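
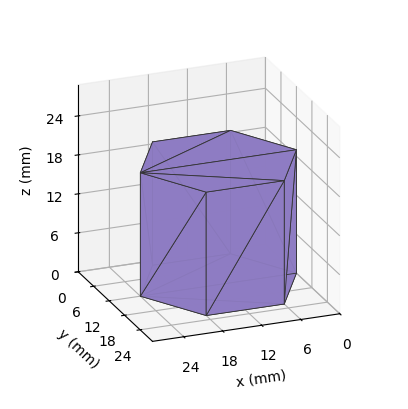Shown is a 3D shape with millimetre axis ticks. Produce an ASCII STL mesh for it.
Reading the render: the shape is a regular 6-sided prism (a cylinder approximated with 6 flat sides), circumscribed radius ≈ 12 mm, height ≈ 19 mm (dimensions read to the nearest mm from the axis ticks). For the STL, each face is triangulated and given an outward normal.

solid part
  facet normal 0.0000 0.0000 -1.0000
    outer loop
      vertex 6.000 22.392 0.000
      vertex 18.000 22.392 0.000
      vertex 24.000 12.000 0.000
    endloop
  endfacet
  facet normal 0.0000 0.0000 -1.0000
    outer loop
      vertex 0.000 12.000 0.000
      vertex 6.000 22.392 0.000
      vertex 24.000 12.000 0.000
    endloop
  endfacet
  facet normal 0.0000 0.0000 -1.0000
    outer loop
      vertex 6.000 1.608 0.000
      vertex 0.000 12.000 0.000
      vertex 24.000 12.000 0.000
    endloop
  endfacet
  facet normal 0.0000 0.0000 -1.0000
    outer loop
      vertex 18.000 1.608 0.000
      vertex 6.000 1.608 0.000
      vertex 24.000 12.000 0.000
    endloop
  endfacet
  facet normal 0.0000 0.0000 1.0000
    outer loop
      vertex 24.000 12.000 19.000
      vertex 18.000 22.392 19.000
      vertex 6.000 22.392 19.000
    endloop
  endfacet
  facet normal 0.0000 0.0000 1.0000
    outer loop
      vertex 24.000 12.000 19.000
      vertex 6.000 22.392 19.000
      vertex 0.000 12.000 19.000
    endloop
  endfacet
  facet normal 0.0000 0.0000 1.0000
    outer loop
      vertex 24.000 12.000 19.000
      vertex 0.000 12.000 19.000
      vertex 6.000 1.608 19.000
    endloop
  endfacet
  facet normal 0.0000 0.0000 1.0000
    outer loop
      vertex 24.000 12.000 19.000
      vertex 6.000 1.608 19.000
      vertex 18.000 1.608 19.000
    endloop
  endfacet
  facet normal 0.8660 0.5000 0.0000
    outer loop
      vertex 24.000 12.000 0.000
      vertex 18.000 22.392 0.000
      vertex 18.000 22.392 19.000
    endloop
  endfacet
  facet normal 0.8660 0.5000 0.0000
    outer loop
      vertex 24.000 12.000 0.000
      vertex 18.000 22.392 19.000
      vertex 24.000 12.000 19.000
    endloop
  endfacet
  facet normal 0.0000 1.0000 0.0000
    outer loop
      vertex 18.000 22.392 0.000
      vertex 6.000 22.392 0.000
      vertex 6.000 22.392 19.000
    endloop
  endfacet
  facet normal 0.0000 1.0000 0.0000
    outer loop
      vertex 18.000 22.392 0.000
      vertex 6.000 22.392 19.000
      vertex 18.000 22.392 19.000
    endloop
  endfacet
  facet normal -0.8660 0.5000 0.0000
    outer loop
      vertex 6.000 22.392 0.000
      vertex 0.000 12.000 0.000
      vertex 0.000 12.000 19.000
    endloop
  endfacet
  facet normal -0.8660 0.5000 0.0000
    outer loop
      vertex 6.000 22.392 0.000
      vertex 0.000 12.000 19.000
      vertex 6.000 22.392 19.000
    endloop
  endfacet
  facet normal -0.8660 -0.5000 0.0000
    outer loop
      vertex 0.000 12.000 0.000
      vertex 6.000 1.608 0.000
      vertex 6.000 1.608 19.000
    endloop
  endfacet
  facet normal -0.8660 -0.5000 0.0000
    outer loop
      vertex 0.000 12.000 0.000
      vertex 6.000 1.608 19.000
      vertex 0.000 12.000 19.000
    endloop
  endfacet
  facet normal 0.0000 -1.0000 0.0000
    outer loop
      vertex 6.000 1.608 0.000
      vertex 18.000 1.608 0.000
      vertex 18.000 1.608 19.000
    endloop
  endfacet
  facet normal 0.0000 -1.0000 0.0000
    outer loop
      vertex 6.000 1.608 0.000
      vertex 18.000 1.608 19.000
      vertex 6.000 1.608 19.000
    endloop
  endfacet
  facet normal 0.8660 -0.5000 0.0000
    outer loop
      vertex 18.000 1.608 0.000
      vertex 24.000 12.000 0.000
      vertex 24.000 12.000 19.000
    endloop
  endfacet
  facet normal 0.8660 -0.5000 0.0000
    outer loop
      vertex 18.000 1.608 0.000
      vertex 24.000 12.000 19.000
      vertex 18.000 1.608 19.000
    endloop
  endfacet
endsolid part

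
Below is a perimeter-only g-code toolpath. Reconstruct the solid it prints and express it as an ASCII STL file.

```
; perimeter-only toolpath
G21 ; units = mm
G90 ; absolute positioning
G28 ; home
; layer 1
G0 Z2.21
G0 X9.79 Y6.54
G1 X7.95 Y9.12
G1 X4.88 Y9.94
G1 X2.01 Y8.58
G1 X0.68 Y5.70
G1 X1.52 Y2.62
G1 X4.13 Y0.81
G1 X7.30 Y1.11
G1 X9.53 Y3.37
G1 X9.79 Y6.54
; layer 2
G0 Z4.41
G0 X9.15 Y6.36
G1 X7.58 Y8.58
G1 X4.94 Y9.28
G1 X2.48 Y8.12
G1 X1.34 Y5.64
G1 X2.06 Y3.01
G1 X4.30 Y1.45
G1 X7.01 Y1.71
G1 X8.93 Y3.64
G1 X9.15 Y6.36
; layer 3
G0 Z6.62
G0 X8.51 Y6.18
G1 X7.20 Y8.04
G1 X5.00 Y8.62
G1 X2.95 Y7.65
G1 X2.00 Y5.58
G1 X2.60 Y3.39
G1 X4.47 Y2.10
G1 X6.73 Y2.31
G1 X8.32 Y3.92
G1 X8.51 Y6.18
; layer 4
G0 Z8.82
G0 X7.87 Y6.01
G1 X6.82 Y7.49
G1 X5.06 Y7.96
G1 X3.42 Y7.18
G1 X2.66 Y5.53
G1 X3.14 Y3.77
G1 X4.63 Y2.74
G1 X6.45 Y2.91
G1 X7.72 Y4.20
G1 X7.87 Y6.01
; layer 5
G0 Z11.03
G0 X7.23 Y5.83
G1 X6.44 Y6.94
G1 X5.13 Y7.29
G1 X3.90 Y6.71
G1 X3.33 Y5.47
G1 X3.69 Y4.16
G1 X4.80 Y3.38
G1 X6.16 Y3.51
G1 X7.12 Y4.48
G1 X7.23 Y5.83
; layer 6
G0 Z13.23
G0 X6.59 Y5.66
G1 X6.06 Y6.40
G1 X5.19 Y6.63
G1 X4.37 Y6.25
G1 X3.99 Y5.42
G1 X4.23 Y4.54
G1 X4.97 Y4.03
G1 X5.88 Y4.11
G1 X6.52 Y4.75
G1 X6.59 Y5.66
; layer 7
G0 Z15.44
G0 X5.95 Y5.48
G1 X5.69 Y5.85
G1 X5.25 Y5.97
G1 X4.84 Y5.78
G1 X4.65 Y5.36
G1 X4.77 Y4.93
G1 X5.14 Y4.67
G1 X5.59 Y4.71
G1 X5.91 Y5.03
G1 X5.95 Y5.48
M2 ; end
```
solid part
  facet normal 0.0000 0.0000 -1.0000
    outer loop
      vertex 4.82 10.60 0.00
      vertex 8.33 9.67 0.00
      vertex 10.43 6.71 0.00
    endloop
  endfacet
  facet normal 0.0000 0.0000 -1.0000
    outer loop
      vertex 1.54 9.05 0.00
      vertex 4.82 10.60 0.00
      vertex 10.43 6.71 0.00
    endloop
  endfacet
  facet normal 0.0000 0.0000 -1.0000
    outer loop
      vertex 0.02 5.75 0.00
      vertex 1.54 9.05 0.00
      vertex 10.43 6.71 0.00
    endloop
  endfacet
  facet normal 0.0000 0.0000 -1.0000
    outer loop
      vertex 0.98 2.24 0.00
      vertex 0.02 5.75 0.00
      vertex 10.43 6.71 0.00
    endloop
  endfacet
  facet normal 0.0000 0.0000 -1.0000
    outer loop
      vertex 3.96 0.17 0.00
      vertex 0.98 2.24 0.00
      vertex 10.43 6.71 0.00
    endloop
  endfacet
  facet normal 0.0000 0.0000 -1.0000
    outer loop
      vertex 7.58 0.51 0.00
      vertex 3.96 0.17 0.00
      vertex 10.43 6.71 0.00
    endloop
  endfacet
  facet normal 0.0000 0.0000 -1.0000
    outer loop
      vertex 10.13 3.09 0.00
      vertex 7.58 0.51 0.00
      vertex 10.43 6.71 0.00
    endloop
  endfacet
  facet normal 0.7848 0.5568 0.2720
    outer loop
      vertex 10.43 6.71 0.00
      vertex 8.33 9.67 0.00
      vertex 5.31 5.31 17.64
    endloop
  endfacet
  facet normal 0.2465 0.9302 0.2721
    outer loop
      vertex 8.33 9.67 0.00
      vertex 4.82 10.60 0.00
      vertex 5.31 5.31 17.64
    endloop
  endfacet
  facet normal -0.4111 0.8700 0.2723
    outer loop
      vertex 4.82 10.60 0.00
      vertex 1.54 9.05 0.00
      vertex 5.31 5.31 17.64
    endloop
  endfacet
  facet normal -0.8740 0.4026 0.2721
    outer loop
      vertex 1.54 9.05 0.00
      vertex 0.02 5.75 0.00
      vertex 5.31 5.31 17.64
    endloop
  endfacet
  facet normal -0.9282 -0.2539 0.2720
    outer loop
      vertex 0.02 5.75 0.00
      vertex 0.98 2.24 0.00
      vertex 5.31 5.31 17.64
    endloop
  endfacet
  facet normal -0.5489 -0.7903 0.2723
    outer loop
      vertex 0.98 2.24 0.00
      vertex 3.96 0.17 0.00
      vertex 5.31 5.31 17.64
    endloop
  endfacet
  facet normal 0.0900 -0.9580 0.2723
    outer loop
      vertex 3.96 0.17 0.00
      vertex 7.58 0.51 0.00
      vertex 5.31 5.31 17.64
    endloop
  endfacet
  facet normal 0.6844 -0.6764 0.2721
    outer loop
      vertex 7.58 0.51 0.00
      vertex 10.13 3.09 0.00
      vertex 5.31 5.31 17.64
    endloop
  endfacet
  facet normal 0.9590 -0.0795 0.2720
    outer loop
      vertex 10.13 3.09 0.00
      vertex 10.43 6.71 0.00
      vertex 5.31 5.31 17.64
    endloop
  endfacet
endsolid part

The G0 Z moves step by Δz≈2.21 mm. The G1 loops shrink linearly with z, so the solid tapers from its base footprint up to z≈17.6. Closing with a flat bottom cap and the tapered top and triangulating gives 16 facets — a regular 9-sided pyramid, base circumscribed radius ≈ 5.31 mm, apex at z ≈ 17.6 mm.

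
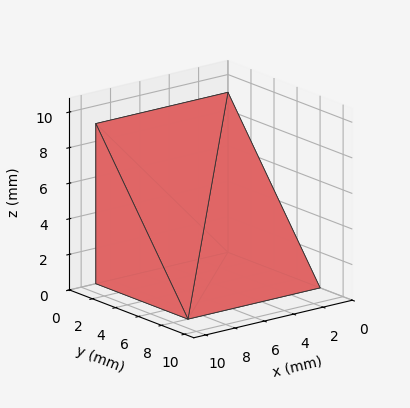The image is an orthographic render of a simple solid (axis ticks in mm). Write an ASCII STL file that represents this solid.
Reading the render: the shape is a wedge (ramp): 9 × 8 mm base, rising to 9 mm along the y=0 edge and sloping linearly to z=0 at y=8 (dimensions read to the nearest mm from the axis ticks). For the STL, each face is triangulated and given an outward normal.

solid part
  facet normal 0.0000 0.0000 -1.0000
    outer loop
      vertex 9.00 8.00 0.00
      vertex 9.00 0.00 0.00
      vertex 0.00 0.00 0.00
    endloop
  endfacet
  facet normal 0.0000 0.0000 -1.0000
    outer loop
      vertex 0.00 8.00 0.00
      vertex 9.00 8.00 0.00
      vertex 0.00 0.00 0.00
    endloop
  endfacet
  facet normal 0.0000 -1.0000 0.0000
    outer loop
      vertex 0.00 0.00 0.00
      vertex 9.00 0.00 0.00
      vertex 9.00 0.00 9.00
    endloop
  endfacet
  facet normal 0.0000 -1.0000 0.0000
    outer loop
      vertex 0.00 0.00 0.00
      vertex 9.00 0.00 9.00
      vertex 0.00 0.00 9.00
    endloop
  endfacet
  facet normal 0.0000 0.7474 0.6644
    outer loop
      vertex 0.00 0.00 9.00
      vertex 9.00 0.00 9.00
      vertex 9.00 8.00 0.00
    endloop
  endfacet
  facet normal 0.0000 0.7474 0.6644
    outer loop
      vertex 0.00 0.00 9.00
      vertex 9.00 8.00 0.00
      vertex 0.00 8.00 0.00
    endloop
  endfacet
  facet normal -1.0000 0.0000 0.0000
    outer loop
      vertex 0.00 0.00 9.00
      vertex 0.00 8.00 0.00
      vertex 0.00 0.00 0.00
    endloop
  endfacet
  facet normal 1.0000 0.0000 0.0000
    outer loop
      vertex 9.00 0.00 0.00
      vertex 9.00 8.00 0.00
      vertex 9.00 0.00 9.00
    endloop
  endfacet
endsolid part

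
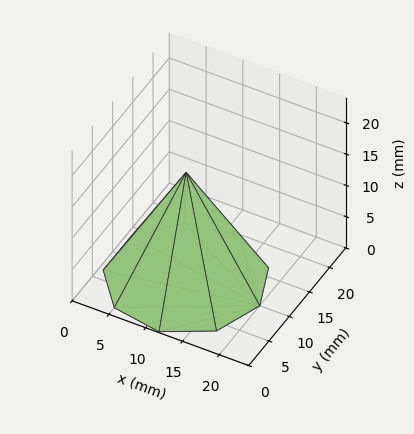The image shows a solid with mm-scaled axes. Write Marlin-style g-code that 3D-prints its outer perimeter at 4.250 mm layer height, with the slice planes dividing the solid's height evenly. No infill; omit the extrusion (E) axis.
Reading the render: the shape is a regular 9-sided pyramid, base circumscribed radius ≈ 10 mm, apex at z ≈ 17 mm (dimensions read to the nearest mm from the axis ticks). For the g-code, the solid's height is divided into equal slices at the stated Δz and each level perimeter traced with G1 moves after a G0 lift.

; perimeter-only toolpath
G21 ; units = mm
G90 ; absolute positioning
G28 ; home
; layer 1
G0 Z4.250
G0 X17.500 Y10.000
G1 X15.745 Y14.821
G1 X11.302 Y17.386
G1 X6.250 Y16.495
G1 X2.952 Y12.565
G1 X2.952 Y7.435
G1 X6.250 Y3.505
G1 X11.302 Y2.614
G1 X15.745 Y5.179
G1 X17.500 Y10.000
; layer 2
G0 Z8.500
G0 X15.000 Y10.000
G1 X13.830 Y13.214
G1 X10.868 Y14.924
G1 X7.500 Y14.330
G1 X5.301 Y11.710
G1 X5.301 Y8.290
G1 X7.500 Y5.670
G1 X10.868 Y5.076
G1 X13.830 Y6.786
G1 X15.000 Y10.000
; layer 3
G0 Z12.750
G0 X12.500 Y10.000
G1 X11.915 Y11.607
G1 X10.434 Y12.462
G1 X8.750 Y12.165
G1 X7.651 Y10.855
G1 X7.651 Y9.145
G1 X8.750 Y7.835
G1 X10.434 Y7.538
G1 X11.915 Y8.393
G1 X12.500 Y10.000
M2 ; end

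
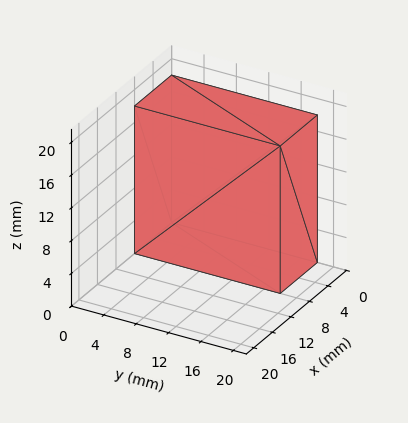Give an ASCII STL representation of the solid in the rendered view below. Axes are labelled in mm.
Reading the render: the shape is a rectangular box, roughly 8 × 18 mm footprint and 18 mm tall (dimensions read to the nearest mm from the axis ticks). For the STL, each face is triangulated and given an outward normal.

solid part
  facet normal 0.0000 0.0000 -1.0000
    outer loop
      vertex 8.00 18.00 0.00
      vertex 8.00 0.00 0.00
      vertex 0.00 0.00 0.00
    endloop
  endfacet
  facet normal 0.0000 0.0000 -1.0000
    outer loop
      vertex 0.00 18.00 0.00
      vertex 8.00 18.00 0.00
      vertex 0.00 0.00 0.00
    endloop
  endfacet
  facet normal 0.0000 0.0000 1.0000
    outer loop
      vertex 0.00 0.00 18.00
      vertex 8.00 0.00 18.00
      vertex 8.00 18.00 18.00
    endloop
  endfacet
  facet normal 0.0000 0.0000 1.0000
    outer loop
      vertex 0.00 0.00 18.00
      vertex 8.00 18.00 18.00
      vertex 0.00 18.00 18.00
    endloop
  endfacet
  facet normal 0.0000 -1.0000 0.0000
    outer loop
      vertex 0.00 0.00 0.00
      vertex 8.00 0.00 0.00
      vertex 8.00 0.00 18.00
    endloop
  endfacet
  facet normal 0.0000 -1.0000 0.0000
    outer loop
      vertex 0.00 0.00 0.00
      vertex 8.00 0.00 18.00
      vertex 0.00 0.00 18.00
    endloop
  endfacet
  facet normal 0.0000 1.0000 0.0000
    outer loop
      vertex 8.00 18.00 18.00
      vertex 8.00 18.00 0.00
      vertex 0.00 18.00 0.00
    endloop
  endfacet
  facet normal 0.0000 1.0000 0.0000
    outer loop
      vertex 0.00 18.00 18.00
      vertex 8.00 18.00 18.00
      vertex 0.00 18.00 0.00
    endloop
  endfacet
  facet normal -1.0000 0.0000 0.0000
    outer loop
      vertex 0.00 18.00 18.00
      vertex 0.00 18.00 0.00
      vertex 0.00 0.00 0.00
    endloop
  endfacet
  facet normal -1.0000 0.0000 0.0000
    outer loop
      vertex 0.00 0.00 18.00
      vertex 0.00 18.00 18.00
      vertex 0.00 0.00 0.00
    endloop
  endfacet
  facet normal 1.0000 0.0000 0.0000
    outer loop
      vertex 8.00 0.00 0.00
      vertex 8.00 18.00 0.00
      vertex 8.00 18.00 18.00
    endloop
  endfacet
  facet normal 1.0000 0.0000 0.0000
    outer loop
      vertex 8.00 0.00 0.00
      vertex 8.00 18.00 18.00
      vertex 8.00 0.00 18.00
    endloop
  endfacet
endsolid part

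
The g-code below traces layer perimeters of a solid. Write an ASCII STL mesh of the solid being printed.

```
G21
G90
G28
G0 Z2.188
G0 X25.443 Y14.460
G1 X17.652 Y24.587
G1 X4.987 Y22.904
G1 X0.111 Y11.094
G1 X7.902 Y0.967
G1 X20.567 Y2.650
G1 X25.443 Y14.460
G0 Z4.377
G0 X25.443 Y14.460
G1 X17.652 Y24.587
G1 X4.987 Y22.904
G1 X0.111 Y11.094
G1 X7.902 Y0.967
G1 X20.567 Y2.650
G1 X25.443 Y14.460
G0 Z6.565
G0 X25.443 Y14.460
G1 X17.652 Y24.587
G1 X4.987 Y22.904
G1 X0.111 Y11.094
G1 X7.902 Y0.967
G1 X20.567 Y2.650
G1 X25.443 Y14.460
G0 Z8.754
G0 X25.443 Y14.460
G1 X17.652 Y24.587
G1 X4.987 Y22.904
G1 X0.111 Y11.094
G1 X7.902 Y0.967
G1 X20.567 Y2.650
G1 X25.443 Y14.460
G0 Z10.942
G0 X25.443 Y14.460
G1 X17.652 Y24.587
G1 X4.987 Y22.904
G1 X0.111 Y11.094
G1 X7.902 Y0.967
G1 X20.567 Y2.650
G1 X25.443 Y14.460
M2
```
solid part
  facet normal 0.0000 0.0000 -1.0000
    outer loop
      vertex 4.987 22.904 0.000
      vertex 17.652 24.587 0.000
      vertex 25.443 14.460 0.000
    endloop
  endfacet
  facet normal 0.0000 0.0000 -1.0000
    outer loop
      vertex 0.111 11.094 0.000
      vertex 4.987 22.904 0.000
      vertex 25.443 14.460 0.000
    endloop
  endfacet
  facet normal 0.0000 0.0000 -1.0000
    outer loop
      vertex 7.902 0.967 0.000
      vertex 0.111 11.094 0.000
      vertex 25.443 14.460 0.000
    endloop
  endfacet
  facet normal 0.0000 0.0000 -1.0000
    outer loop
      vertex 20.567 2.650 0.000
      vertex 7.902 0.967 0.000
      vertex 25.443 14.460 0.000
    endloop
  endfacet
  facet normal 0.0000 0.0000 1.0000
    outer loop
      vertex 25.443 14.460 10.942
      vertex 17.652 24.587 10.942
      vertex 4.987 22.904 10.942
    endloop
  endfacet
  facet normal 0.0000 0.0000 1.0000
    outer loop
      vertex 25.443 14.460 10.942
      vertex 4.987 22.904 10.942
      vertex 0.111 11.094 10.942
    endloop
  endfacet
  facet normal 0.0000 0.0000 1.0000
    outer loop
      vertex 25.443 14.460 10.942
      vertex 0.111 11.094 10.942
      vertex 7.902 0.967 10.942
    endloop
  endfacet
  facet normal 0.0000 0.0000 1.0000
    outer loop
      vertex 25.443 14.460 10.942
      vertex 7.902 0.967 10.942
      vertex 20.567 2.650 10.942
    endloop
  endfacet
  facet normal 0.7926 0.6098 0.0000
    outer loop
      vertex 25.443 14.460 0.000
      vertex 17.652 24.587 0.000
      vertex 17.652 24.587 10.942
    endloop
  endfacet
  facet normal 0.7926 0.6098 0.0000
    outer loop
      vertex 25.443 14.460 0.000
      vertex 17.652 24.587 10.942
      vertex 25.443 14.460 10.942
    endloop
  endfacet
  facet normal -0.1317 0.9913 0.0000
    outer loop
      vertex 17.652 24.587 0.000
      vertex 4.987 22.904 0.000
      vertex 4.987 22.904 10.942
    endloop
  endfacet
  facet normal -0.1317 0.9913 0.0000
    outer loop
      vertex 17.652 24.587 0.000
      vertex 4.987 22.904 10.942
      vertex 17.652 24.587 10.942
    endloop
  endfacet
  facet normal -0.9243 0.3816 0.0000
    outer loop
      vertex 4.987 22.904 0.000
      vertex 0.111 11.094 0.000
      vertex 0.111 11.094 10.942
    endloop
  endfacet
  facet normal -0.9243 0.3816 0.0000
    outer loop
      vertex 4.987 22.904 0.000
      vertex 0.111 11.094 10.942
      vertex 4.987 22.904 10.942
    endloop
  endfacet
  facet normal -0.7926 -0.6098 0.0000
    outer loop
      vertex 0.111 11.094 0.000
      vertex 7.902 0.967 0.000
      vertex 7.902 0.967 10.942
    endloop
  endfacet
  facet normal -0.7926 -0.6098 0.0000
    outer loop
      vertex 0.111 11.094 0.000
      vertex 7.902 0.967 10.942
      vertex 0.111 11.094 10.942
    endloop
  endfacet
  facet normal 0.1317 -0.9913 0.0000
    outer loop
      vertex 7.902 0.967 0.000
      vertex 20.567 2.650 0.000
      vertex 20.567 2.650 10.942
    endloop
  endfacet
  facet normal 0.1317 -0.9913 0.0000
    outer loop
      vertex 7.902 0.967 0.000
      vertex 20.567 2.650 10.942
      vertex 7.902 0.967 10.942
    endloop
  endfacet
  facet normal 0.9243 -0.3816 0.0000
    outer loop
      vertex 20.567 2.650 0.000
      vertex 25.443 14.460 0.000
      vertex 25.443 14.460 10.942
    endloop
  endfacet
  facet normal 0.9243 -0.3816 0.0000
    outer loop
      vertex 20.567 2.650 0.000
      vertex 25.443 14.460 10.942
      vertex 20.567 2.650 10.942
    endloop
  endfacet
endsolid part

The G0 Z moves step by Δz≈2.188 mm. Every layer's G1 loop is the same polygon, so the solid is a straight extrusion of it from z=0 to z≈10.9. Closing with flat bottom and top caps and triangulating gives 20 facets — a regular 6-sided prism (a cylinder approximated with 6 flat sides), circumscribed radius ≈ 12.8 mm, height ≈ 10.9 mm.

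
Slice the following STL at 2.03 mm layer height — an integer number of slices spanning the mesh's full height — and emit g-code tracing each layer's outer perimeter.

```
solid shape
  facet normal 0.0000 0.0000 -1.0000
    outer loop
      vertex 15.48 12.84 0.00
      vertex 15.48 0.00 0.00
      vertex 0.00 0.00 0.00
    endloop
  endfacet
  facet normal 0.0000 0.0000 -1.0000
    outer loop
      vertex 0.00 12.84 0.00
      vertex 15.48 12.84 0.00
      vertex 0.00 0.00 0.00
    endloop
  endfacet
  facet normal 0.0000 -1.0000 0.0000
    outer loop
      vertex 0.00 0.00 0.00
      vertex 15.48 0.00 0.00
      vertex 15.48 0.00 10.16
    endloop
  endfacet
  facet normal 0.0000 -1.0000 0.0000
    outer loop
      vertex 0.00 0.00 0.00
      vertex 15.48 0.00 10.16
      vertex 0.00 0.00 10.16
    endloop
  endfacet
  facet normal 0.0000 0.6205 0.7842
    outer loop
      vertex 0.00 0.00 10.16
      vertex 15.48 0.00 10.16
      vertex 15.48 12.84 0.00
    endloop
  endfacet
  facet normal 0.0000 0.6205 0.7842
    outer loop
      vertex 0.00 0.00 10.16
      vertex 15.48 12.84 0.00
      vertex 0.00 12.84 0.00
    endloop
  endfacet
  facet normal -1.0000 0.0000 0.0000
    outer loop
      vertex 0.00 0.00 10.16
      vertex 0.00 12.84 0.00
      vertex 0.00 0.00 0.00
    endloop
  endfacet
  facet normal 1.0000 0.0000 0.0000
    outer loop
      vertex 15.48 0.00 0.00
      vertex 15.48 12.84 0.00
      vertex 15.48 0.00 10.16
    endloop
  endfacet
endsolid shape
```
; perimeter-only toolpath
G21 ; units = mm
G90 ; absolute positioning
G28 ; home
; layer 1
G0 Z2.03
G0 X0.00 Y0.00
G1 X15.48 Y0.00
G1 X15.48 Y10.27
G1 X0.00 Y10.27
G1 X0.00 Y0.00
; layer 2
G0 Z4.06
G0 X0.00 Y0.00
G1 X15.48 Y0.00
G1 X15.48 Y7.70
G1 X0.00 Y7.70
G1 X0.00 Y0.00
; layer 3
G0 Z6.10
G0 X0.00 Y0.00
G1 X15.48 Y0.00
G1 X15.48 Y5.14
G1 X0.00 Y5.14
G1 X0.00 Y0.00
; layer 4
G0 Z8.13
G0 X0.00 Y0.00
G1 X15.48 Y0.00
G1 X15.48 Y2.57
G1 X0.00 Y2.57
G1 X0.00 Y0.00
M2 ; end

The solid is a wedge (ramp): 15.5 × 12.8 mm base, rising to 10.2 mm along the y=0 edge and sloping linearly to z=0 at y=12.8. Slicing at Δz = 2.03 mm — 5 equal slices spanning the solid's height, so layer i sits at z = i·h/5 — gives 4 non-empty perimeters. Each is a 4-segment closed polygon; G0 lifts to the layer z and rapids to the start vertex, then G1 traces the edges. The cross-section shrinks linearly with z (the slice at the apex is degenerate and omitted).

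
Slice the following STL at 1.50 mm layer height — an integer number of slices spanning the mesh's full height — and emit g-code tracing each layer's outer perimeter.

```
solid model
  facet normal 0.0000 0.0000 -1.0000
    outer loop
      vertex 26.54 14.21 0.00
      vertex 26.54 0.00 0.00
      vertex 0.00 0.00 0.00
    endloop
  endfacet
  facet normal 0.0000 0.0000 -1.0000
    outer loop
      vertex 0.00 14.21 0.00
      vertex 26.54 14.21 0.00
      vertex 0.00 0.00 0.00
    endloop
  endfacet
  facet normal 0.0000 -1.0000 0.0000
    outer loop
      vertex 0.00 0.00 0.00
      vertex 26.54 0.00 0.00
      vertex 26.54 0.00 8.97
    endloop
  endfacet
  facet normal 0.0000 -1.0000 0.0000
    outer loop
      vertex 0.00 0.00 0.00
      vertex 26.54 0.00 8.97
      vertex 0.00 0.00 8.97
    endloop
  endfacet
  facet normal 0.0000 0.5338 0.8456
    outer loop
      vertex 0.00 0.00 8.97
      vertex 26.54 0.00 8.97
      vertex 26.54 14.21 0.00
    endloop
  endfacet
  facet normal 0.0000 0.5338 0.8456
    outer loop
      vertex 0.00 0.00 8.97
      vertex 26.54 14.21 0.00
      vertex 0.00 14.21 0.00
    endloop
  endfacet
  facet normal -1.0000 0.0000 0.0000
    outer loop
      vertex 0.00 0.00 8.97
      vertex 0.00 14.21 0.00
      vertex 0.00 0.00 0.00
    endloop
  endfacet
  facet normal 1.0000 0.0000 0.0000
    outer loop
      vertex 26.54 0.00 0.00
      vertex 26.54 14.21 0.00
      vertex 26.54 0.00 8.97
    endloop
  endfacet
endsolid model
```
; perimeter-only toolpath
G21 ; units = mm
G90 ; absolute positioning
G28 ; home
; layer 1
G0 Z1.50
G0 X0.00 Y0.00
G1 X26.54 Y0.00
G1 X26.54 Y11.84
G1 X0.00 Y11.84
G1 X0.00 Y0.00
; layer 2
G0 Z2.99
G0 X0.00 Y0.00
G1 X26.54 Y0.00
G1 X26.54 Y9.47
G1 X0.00 Y9.47
G1 X0.00 Y0.00
; layer 3
G0 Z4.49
G0 X0.00 Y0.00
G1 X26.54 Y0.00
G1 X26.54 Y7.11
G1 X0.00 Y7.11
G1 X0.00 Y0.00
; layer 4
G0 Z5.98
G0 X0.00 Y0.00
G1 X26.54 Y0.00
G1 X26.54 Y4.74
G1 X0.00 Y4.74
G1 X0.00 Y0.00
; layer 5
G0 Z7.48
G0 X0.00 Y0.00
G1 X26.54 Y0.00
G1 X26.54 Y2.37
G1 X0.00 Y2.37
G1 X0.00 Y0.00
M2 ; end

The solid is a wedge (ramp): 26.5 × 14.2 mm base, rising to 8.97 mm along the y=0 edge and sloping linearly to z=0 at y=14.2. Slicing at Δz = 1.50 mm — 6 equal slices spanning the solid's height, so layer i sits at z = i·h/6 — gives 5 non-empty perimeters. Each is a 4-segment closed polygon; G0 lifts to the layer z and rapids to the start vertex, then G1 traces the edges. The cross-section shrinks linearly with z (the slice at the apex is degenerate and omitted).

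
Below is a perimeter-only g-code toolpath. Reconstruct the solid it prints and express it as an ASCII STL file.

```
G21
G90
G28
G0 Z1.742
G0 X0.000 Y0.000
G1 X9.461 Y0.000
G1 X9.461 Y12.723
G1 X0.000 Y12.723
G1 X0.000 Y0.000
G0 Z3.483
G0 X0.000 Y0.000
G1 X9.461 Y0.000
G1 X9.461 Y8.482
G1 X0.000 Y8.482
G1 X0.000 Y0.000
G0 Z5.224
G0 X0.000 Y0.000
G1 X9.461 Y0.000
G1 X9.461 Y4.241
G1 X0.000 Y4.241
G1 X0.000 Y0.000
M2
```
solid part
  facet normal 0.0000 0.0000 -1.0000
    outer loop
      vertex 9.461 16.964 0.000
      vertex 9.461 0.000 0.000
      vertex 0.000 0.000 0.000
    endloop
  endfacet
  facet normal 0.0000 0.0000 -1.0000
    outer loop
      vertex 0.000 16.964 0.000
      vertex 9.461 16.964 0.000
      vertex 0.000 0.000 0.000
    endloop
  endfacet
  facet normal 0.0000 -1.0000 0.0000
    outer loop
      vertex 0.000 0.000 0.000
      vertex 9.461 0.000 0.000
      vertex 9.461 0.000 6.966
    endloop
  endfacet
  facet normal 0.0000 -1.0000 0.0000
    outer loop
      vertex 0.000 0.000 0.000
      vertex 9.461 0.000 6.966
      vertex 0.000 0.000 6.966
    endloop
  endfacet
  facet normal 0.0000 0.3799 0.9250
    outer loop
      vertex 0.000 0.000 6.966
      vertex 9.461 0.000 6.966
      vertex 9.461 16.964 0.000
    endloop
  endfacet
  facet normal 0.0000 0.3799 0.9250
    outer loop
      vertex 0.000 0.000 6.966
      vertex 9.461 16.964 0.000
      vertex 0.000 16.964 0.000
    endloop
  endfacet
  facet normal -1.0000 0.0000 0.0000
    outer loop
      vertex 0.000 0.000 6.966
      vertex 0.000 16.964 0.000
      vertex 0.000 0.000 0.000
    endloop
  endfacet
  facet normal 1.0000 0.0000 0.0000
    outer loop
      vertex 9.461 0.000 0.000
      vertex 9.461 16.964 0.000
      vertex 9.461 0.000 6.966
    endloop
  endfacet
endsolid part

The G0 Z moves step by Δz≈1.742 mm. The G1 loops shrink linearly with z, so the solid tapers from its base footprint up to z≈6.97. Closing with a flat bottom cap and the tapered top and triangulating gives 8 facets — a wedge (ramp): 9.46 × 17 mm base, rising to 6.97 mm along the y=0 edge and sloping linearly to z=0 at y=17.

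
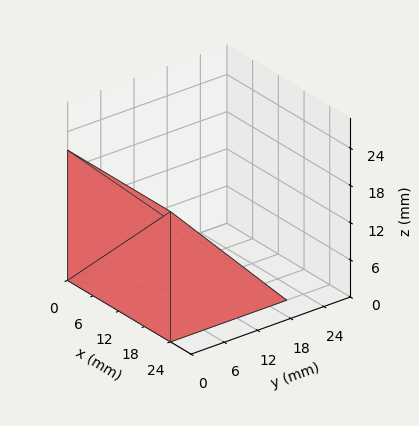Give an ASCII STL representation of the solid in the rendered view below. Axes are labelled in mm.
Reading the render: the shape is a wedge (ramp): 24 × 21 mm base, rising to 21 mm along the y=0 edge and sloping linearly to z=0 at y=21 (dimensions read to the nearest mm from the axis ticks). For the STL, each face is triangulated and given an outward normal.

solid part
  facet normal 0.0000 0.0000 -1.0000
    outer loop
      vertex 24.0 21.0 0.0
      vertex 24.0 0.0 0.0
      vertex 0.0 0.0 0.0
    endloop
  endfacet
  facet normal 0.0000 0.0000 -1.0000
    outer loop
      vertex 0.0 21.0 0.0
      vertex 24.0 21.0 0.0
      vertex 0.0 0.0 0.0
    endloop
  endfacet
  facet normal 0.0000 -1.0000 0.0000
    outer loop
      vertex 0.0 0.0 0.0
      vertex 24.0 0.0 0.0
      vertex 24.0 0.0 21.0
    endloop
  endfacet
  facet normal 0.0000 -1.0000 0.0000
    outer loop
      vertex 0.0 0.0 0.0
      vertex 24.0 0.0 21.0
      vertex 0.0 0.0 21.0
    endloop
  endfacet
  facet normal 0.0000 0.7071 0.7071
    outer loop
      vertex 0.0 0.0 21.0
      vertex 24.0 0.0 21.0
      vertex 24.0 21.0 0.0
    endloop
  endfacet
  facet normal 0.0000 0.7071 0.7071
    outer loop
      vertex 0.0 0.0 21.0
      vertex 24.0 21.0 0.0
      vertex 0.0 21.0 0.0
    endloop
  endfacet
  facet normal -1.0000 0.0000 0.0000
    outer loop
      vertex 0.0 0.0 21.0
      vertex 0.0 21.0 0.0
      vertex 0.0 0.0 0.0
    endloop
  endfacet
  facet normal 1.0000 0.0000 0.0000
    outer loop
      vertex 24.0 0.0 0.0
      vertex 24.0 21.0 0.0
      vertex 24.0 0.0 21.0
    endloop
  endfacet
endsolid part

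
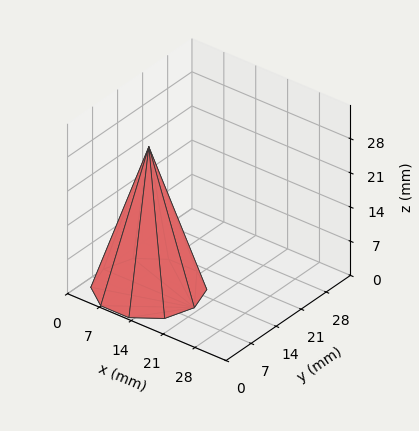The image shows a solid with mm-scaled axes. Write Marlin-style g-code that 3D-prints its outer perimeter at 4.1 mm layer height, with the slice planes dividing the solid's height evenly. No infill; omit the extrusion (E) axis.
Reading the render: the shape is a regular 10-sided pyramid, base circumscribed radius ≈ 10 mm, apex at z ≈ 29 mm (dimensions read to the nearest mm from the axis ticks). For the g-code, the solid's height is divided into equal slices at the stated Δz and each level perimeter traced with G1 moves after a G0 lift.

; perimeter-only toolpath
G21 ; units = mm
G90 ; absolute positioning
G28 ; home
; layer 1
G0 Z4.1
G0 X18.6 Y10.0
G1 X16.9 Y15.1
G1 X12.7 Y18.1
G1 X7.3 Y18.1
G1 X3.1 Y15.1
G1 X1.4 Y10.0
G1 X3.1 Y4.9
G1 X7.3 Y1.9
G1 X12.7 Y1.9
G1 X16.9 Y4.9
G1 X18.6 Y10.0
; layer 2
G0 Z8.3
G0 X17.1 Y10.0
G1 X15.8 Y14.2
G1 X12.2 Y16.8
G1 X7.8 Y16.8
G1 X4.2 Y14.2
G1 X2.9 Y10.0
G1 X4.2 Y5.8
G1 X7.8 Y3.2
G1 X12.2 Y3.2
G1 X15.8 Y5.8
G1 X17.1 Y10.0
; layer 3
G0 Z12.4
G0 X15.7 Y10.0
G1 X14.6 Y13.4
G1 X11.8 Y15.4
G1 X8.2 Y15.4
G1 X5.4 Y13.4
G1 X4.3 Y10.0
G1 X5.4 Y6.6
G1 X8.2 Y4.6
G1 X11.8 Y4.6
G1 X14.6 Y6.6
G1 X15.7 Y10.0
; layer 4
G0 Z16.6
G0 X14.3 Y10.0
G1 X13.5 Y12.5
G1 X11.3 Y14.1
G1 X8.7 Y14.1
G1 X6.5 Y12.5
G1 X5.7 Y10.0
G1 X6.5 Y7.5
G1 X8.7 Y5.9
G1 X11.3 Y5.9
G1 X13.5 Y7.5
G1 X14.3 Y10.0
; layer 5
G0 Z20.7
G0 X12.9 Y10.0
G1 X12.3 Y11.7
G1 X10.9 Y12.7
G1 X9.1 Y12.7
G1 X7.7 Y11.7
G1 X7.1 Y10.0
G1 X7.7 Y8.3
G1 X9.1 Y7.3
G1 X10.9 Y7.3
G1 X12.3 Y8.3
G1 X12.9 Y10.0
; layer 6
G0 Z24.9
G0 X11.4 Y10.0
G1 X11.2 Y10.8
G1 X10.4 Y11.4
G1 X9.6 Y11.4
G1 X8.8 Y10.8
G1 X8.6 Y10.0
G1 X8.8 Y9.2
G1 X9.6 Y8.6
G1 X10.4 Y8.6
G1 X11.2 Y9.2
G1 X11.4 Y10.0
M2 ; end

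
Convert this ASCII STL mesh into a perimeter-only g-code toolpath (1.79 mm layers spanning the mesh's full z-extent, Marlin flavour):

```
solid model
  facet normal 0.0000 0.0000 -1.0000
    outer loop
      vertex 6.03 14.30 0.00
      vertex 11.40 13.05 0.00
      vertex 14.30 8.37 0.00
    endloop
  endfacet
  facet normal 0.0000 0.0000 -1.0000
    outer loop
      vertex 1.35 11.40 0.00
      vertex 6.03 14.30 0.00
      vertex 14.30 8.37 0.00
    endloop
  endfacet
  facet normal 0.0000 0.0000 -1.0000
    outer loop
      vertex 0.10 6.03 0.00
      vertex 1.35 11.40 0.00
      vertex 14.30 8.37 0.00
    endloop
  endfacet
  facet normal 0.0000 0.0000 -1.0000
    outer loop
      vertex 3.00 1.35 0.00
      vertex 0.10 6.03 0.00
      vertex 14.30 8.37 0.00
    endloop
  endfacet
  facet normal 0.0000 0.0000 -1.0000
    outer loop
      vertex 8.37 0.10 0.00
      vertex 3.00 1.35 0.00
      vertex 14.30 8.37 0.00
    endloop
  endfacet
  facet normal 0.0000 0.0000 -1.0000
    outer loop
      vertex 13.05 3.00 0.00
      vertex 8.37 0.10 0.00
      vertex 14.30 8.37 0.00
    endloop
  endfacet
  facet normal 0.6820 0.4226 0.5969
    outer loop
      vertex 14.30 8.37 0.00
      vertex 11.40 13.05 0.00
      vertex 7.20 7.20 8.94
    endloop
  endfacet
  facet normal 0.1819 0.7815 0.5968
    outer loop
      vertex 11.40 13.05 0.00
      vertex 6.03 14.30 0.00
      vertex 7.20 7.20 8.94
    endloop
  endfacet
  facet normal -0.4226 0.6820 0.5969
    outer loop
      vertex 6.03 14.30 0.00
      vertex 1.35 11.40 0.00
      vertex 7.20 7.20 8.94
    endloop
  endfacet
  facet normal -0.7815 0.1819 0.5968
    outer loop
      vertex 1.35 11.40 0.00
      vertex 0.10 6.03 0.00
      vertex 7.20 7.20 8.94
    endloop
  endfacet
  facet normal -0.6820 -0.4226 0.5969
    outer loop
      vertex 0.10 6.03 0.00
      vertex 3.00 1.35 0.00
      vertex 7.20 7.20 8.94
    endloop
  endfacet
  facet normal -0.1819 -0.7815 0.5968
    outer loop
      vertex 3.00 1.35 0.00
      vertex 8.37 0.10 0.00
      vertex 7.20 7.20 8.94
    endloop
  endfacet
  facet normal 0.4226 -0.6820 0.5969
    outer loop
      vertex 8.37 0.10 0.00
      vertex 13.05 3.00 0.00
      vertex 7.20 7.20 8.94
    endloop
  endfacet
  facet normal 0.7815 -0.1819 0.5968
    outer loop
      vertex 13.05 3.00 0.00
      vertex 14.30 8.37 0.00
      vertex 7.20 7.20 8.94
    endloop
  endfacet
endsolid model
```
; perimeter-only toolpath
G21 ; units = mm
G90 ; absolute positioning
G28 ; home
; layer 1
G0 Z1.79
G0 X12.88 Y8.14
G1 X10.56 Y11.88
G1 X6.26 Y12.88
G1 X2.52 Y10.56
G1 X1.52 Y6.26
G1 X3.84 Y2.52
G1 X8.14 Y1.52
G1 X11.88 Y3.84
G1 X12.88 Y8.14
; layer 2
G0 Z3.58
G0 X11.46 Y7.90
G1 X9.72 Y10.71
G1 X6.50 Y11.46
G1 X3.69 Y9.72
G1 X2.94 Y6.50
G1 X4.68 Y3.69
G1 X7.90 Y2.94
G1 X10.71 Y4.68
G1 X11.46 Y7.90
; layer 3
G0 Z5.36
G0 X10.04 Y7.67
G1 X8.88 Y9.54
G1 X6.73 Y10.04
G1 X4.86 Y8.88
G1 X4.36 Y6.73
G1 X5.52 Y4.86
G1 X7.67 Y4.36
G1 X9.54 Y5.52
G1 X10.04 Y7.67
; layer 4
G0 Z7.15
G0 X8.62 Y7.43
G1 X8.04 Y8.37
G1 X6.97 Y8.62
G1 X6.03 Y8.04
G1 X5.78 Y6.97
G1 X6.36 Y6.03
G1 X7.43 Y5.78
G1 X8.37 Y6.36
G1 X8.62 Y7.43
M2 ; end

The solid is a regular 8-sided pyramid, base circumscribed radius ≈ 7.2 mm, apex at z ≈ 8.94 mm. Slicing at Δz = 1.79 mm — 5 equal slices spanning the solid's height, so layer i sits at z = i·h/5 — gives 4 non-empty perimeters. Each is a 8-segment closed polygon; G0 lifts to the layer z and rapids to the start vertex, then G1 traces the edges. The cross-section shrinks linearly with z (the slice at the apex is degenerate and omitted).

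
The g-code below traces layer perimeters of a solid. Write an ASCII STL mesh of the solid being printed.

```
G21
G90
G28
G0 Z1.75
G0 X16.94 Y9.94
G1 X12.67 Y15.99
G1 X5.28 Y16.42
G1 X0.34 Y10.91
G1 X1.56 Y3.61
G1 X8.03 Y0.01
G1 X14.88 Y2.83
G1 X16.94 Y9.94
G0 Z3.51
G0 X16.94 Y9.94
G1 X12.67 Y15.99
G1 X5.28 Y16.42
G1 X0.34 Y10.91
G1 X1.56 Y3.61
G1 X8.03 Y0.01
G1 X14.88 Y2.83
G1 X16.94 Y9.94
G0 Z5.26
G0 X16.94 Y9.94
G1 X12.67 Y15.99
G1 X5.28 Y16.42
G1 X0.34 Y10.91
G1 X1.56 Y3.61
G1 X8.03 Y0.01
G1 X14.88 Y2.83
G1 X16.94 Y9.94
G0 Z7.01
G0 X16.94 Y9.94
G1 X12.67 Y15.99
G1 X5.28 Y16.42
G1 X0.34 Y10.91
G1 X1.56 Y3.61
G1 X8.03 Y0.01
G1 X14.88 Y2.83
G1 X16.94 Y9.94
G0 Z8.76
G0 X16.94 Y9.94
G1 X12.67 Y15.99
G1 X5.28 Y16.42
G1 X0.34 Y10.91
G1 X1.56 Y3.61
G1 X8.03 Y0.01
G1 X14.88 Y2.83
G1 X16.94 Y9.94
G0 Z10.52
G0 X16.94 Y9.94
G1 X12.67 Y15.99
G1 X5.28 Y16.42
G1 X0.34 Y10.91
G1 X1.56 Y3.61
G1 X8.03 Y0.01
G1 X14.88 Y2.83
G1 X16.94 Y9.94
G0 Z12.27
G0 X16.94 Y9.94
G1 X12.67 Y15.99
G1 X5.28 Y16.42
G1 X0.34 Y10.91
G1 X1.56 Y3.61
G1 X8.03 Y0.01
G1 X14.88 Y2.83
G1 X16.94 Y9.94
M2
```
solid part
  facet normal 0.0000 0.0000 -1.0000
    outer loop
      vertex 5.28 16.42 0.00
      vertex 12.67 15.99 0.00
      vertex 16.94 9.94 0.00
    endloop
  endfacet
  facet normal 0.0000 0.0000 -1.0000
    outer loop
      vertex 0.34 10.91 0.00
      vertex 5.28 16.42 0.00
      vertex 16.94 9.94 0.00
    endloop
  endfacet
  facet normal 0.0000 0.0000 -1.0000
    outer loop
      vertex 1.56 3.61 0.00
      vertex 0.34 10.91 0.00
      vertex 16.94 9.94 0.00
    endloop
  endfacet
  facet normal 0.0000 0.0000 -1.0000
    outer loop
      vertex 8.03 0.01 0.00
      vertex 1.56 3.61 0.00
      vertex 16.94 9.94 0.00
    endloop
  endfacet
  facet normal 0.0000 0.0000 -1.0000
    outer loop
      vertex 14.88 2.83 0.00
      vertex 8.03 0.01 0.00
      vertex 16.94 9.94 0.00
    endloop
  endfacet
  facet normal 0.0000 0.0000 1.0000
    outer loop
      vertex 16.94 9.94 12.27
      vertex 12.67 15.99 12.27
      vertex 5.28 16.42 12.27
    endloop
  endfacet
  facet normal 0.0000 0.0000 1.0000
    outer loop
      vertex 16.94 9.94 12.27
      vertex 5.28 16.42 12.27
      vertex 0.34 10.91 12.27
    endloop
  endfacet
  facet normal 0.0000 0.0000 1.0000
    outer loop
      vertex 16.94 9.94 12.27
      vertex 0.34 10.91 12.27
      vertex 1.56 3.61 12.27
    endloop
  endfacet
  facet normal 0.0000 0.0000 1.0000
    outer loop
      vertex 16.94 9.94 12.27
      vertex 1.56 3.61 12.27
      vertex 8.03 0.01 12.27
    endloop
  endfacet
  facet normal 0.0000 0.0000 1.0000
    outer loop
      vertex 16.94 9.94 12.27
      vertex 8.03 0.01 12.27
      vertex 14.88 2.83 12.27
    endloop
  endfacet
  facet normal 0.8170 0.5766 0.0000
    outer loop
      vertex 16.94 9.94 0.00
      vertex 12.67 15.99 0.00
      vertex 12.67 15.99 12.27
    endloop
  endfacet
  facet normal 0.8170 0.5766 0.0000
    outer loop
      vertex 16.94 9.94 0.00
      vertex 12.67 15.99 12.27
      vertex 16.94 9.94 12.27
    endloop
  endfacet
  facet normal 0.0581 0.9983 0.0000
    outer loop
      vertex 12.67 15.99 0.00
      vertex 5.28 16.42 0.00
      vertex 5.28 16.42 12.27
    endloop
  endfacet
  facet normal 0.0581 0.9983 0.0000
    outer loop
      vertex 12.67 15.99 0.00
      vertex 5.28 16.42 12.27
      vertex 12.67 15.99 12.27
    endloop
  endfacet
  facet normal -0.7446 0.6675 0.0000
    outer loop
      vertex 5.28 16.42 0.00
      vertex 0.34 10.91 0.00
      vertex 0.34 10.91 12.27
    endloop
  endfacet
  facet normal -0.7446 0.6675 0.0000
    outer loop
      vertex 5.28 16.42 0.00
      vertex 0.34 10.91 12.27
      vertex 5.28 16.42 12.27
    endloop
  endfacet
  facet normal -0.9863 -0.1648 0.0000
    outer loop
      vertex 0.34 10.91 0.00
      vertex 1.56 3.61 0.00
      vertex 1.56 3.61 12.27
    endloop
  endfacet
  facet normal -0.9863 -0.1648 0.0000
    outer loop
      vertex 0.34 10.91 0.00
      vertex 1.56 3.61 12.27
      vertex 0.34 10.91 12.27
    endloop
  endfacet
  facet normal -0.4862 -0.8738 0.0000
    outer loop
      vertex 1.56 3.61 0.00
      vertex 8.03 0.01 0.00
      vertex 8.03 0.01 12.27
    endloop
  endfacet
  facet normal -0.4862 -0.8738 0.0000
    outer loop
      vertex 1.56 3.61 0.00
      vertex 8.03 0.01 12.27
      vertex 1.56 3.61 12.27
    endloop
  endfacet
  facet normal 0.3807 -0.9247 0.0000
    outer loop
      vertex 8.03 0.01 0.00
      vertex 14.88 2.83 0.00
      vertex 14.88 2.83 12.27
    endloop
  endfacet
  facet normal 0.3807 -0.9247 0.0000
    outer loop
      vertex 8.03 0.01 0.00
      vertex 14.88 2.83 12.27
      vertex 8.03 0.01 12.27
    endloop
  endfacet
  facet normal 0.9605 -0.2783 0.0000
    outer loop
      vertex 14.88 2.83 0.00
      vertex 16.94 9.94 0.00
      vertex 16.94 9.94 12.27
    endloop
  endfacet
  facet normal 0.9605 -0.2783 0.0000
    outer loop
      vertex 14.88 2.83 0.00
      vertex 16.94 9.94 12.27
      vertex 14.88 2.83 12.27
    endloop
  endfacet
endsolid part

The G0 Z moves step by Δz≈1.75 mm. Every layer's G1 loop is the same polygon, so the solid is a straight extrusion of it from z=0 to z≈12.3. Closing with flat bottom and top caps and triangulating gives 24 facets — a regular 7-sided prism (a cylinder approximated with 7 flat sides), circumscribed radius ≈ 8.53 mm, height ≈ 12.3 mm.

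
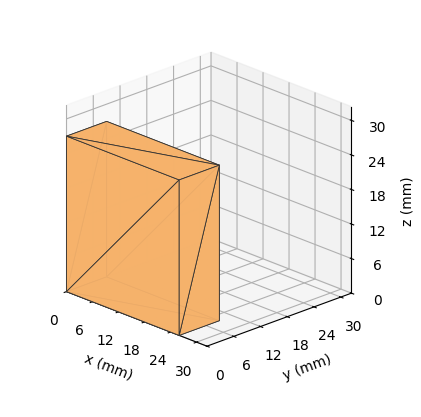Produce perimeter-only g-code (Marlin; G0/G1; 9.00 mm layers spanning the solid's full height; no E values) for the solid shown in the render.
Reading the render: the shape is a rectangular box, roughly 26 × 9 mm footprint and 27 mm tall (dimensions read to the nearest mm from the axis ticks). For the g-code, the solid's height is divided into equal slices at the stated Δz and each level perimeter traced with G1 moves after a G0 lift.

; perimeter-only toolpath
G21 ; units = mm
G90 ; absolute positioning
G28 ; home
; layer 1
G0 Z9.00
G0 X0.00 Y0.00
G1 X26.00 Y0.00
G1 X26.00 Y9.00
G1 X0.00 Y9.00
G1 X0.00 Y0.00
; layer 2
G0 Z18.00
G0 X0.00 Y0.00
G1 X26.00 Y0.00
G1 X26.00 Y9.00
G1 X0.00 Y9.00
G1 X0.00 Y0.00
; layer 3
G0 Z27.00
G0 X0.00 Y0.00
G1 X26.00 Y0.00
G1 X26.00 Y9.00
G1 X0.00 Y9.00
G1 X0.00 Y0.00
M2 ; end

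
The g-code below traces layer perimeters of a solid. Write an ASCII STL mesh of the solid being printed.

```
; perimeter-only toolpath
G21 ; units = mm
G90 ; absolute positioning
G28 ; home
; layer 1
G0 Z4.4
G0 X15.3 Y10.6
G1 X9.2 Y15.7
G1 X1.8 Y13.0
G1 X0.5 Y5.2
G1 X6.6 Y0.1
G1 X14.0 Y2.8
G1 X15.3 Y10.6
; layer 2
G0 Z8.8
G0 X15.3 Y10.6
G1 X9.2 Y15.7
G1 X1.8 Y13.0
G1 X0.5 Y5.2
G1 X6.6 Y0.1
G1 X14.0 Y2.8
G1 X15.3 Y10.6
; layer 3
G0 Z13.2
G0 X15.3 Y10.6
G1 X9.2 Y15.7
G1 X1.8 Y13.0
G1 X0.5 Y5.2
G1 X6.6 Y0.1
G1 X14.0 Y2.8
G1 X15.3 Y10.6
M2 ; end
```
solid part
  facet normal 0.0000 0.0000 -1.0000
    outer loop
      vertex 1.8 13.0 0.0
      vertex 9.2 15.7 0.0
      vertex 15.3 10.6 0.0
    endloop
  endfacet
  facet normal 0.0000 0.0000 -1.0000
    outer loop
      vertex 0.5 5.2 0.0
      vertex 1.8 13.0 0.0
      vertex 15.3 10.6 0.0
    endloop
  endfacet
  facet normal 0.0000 0.0000 -1.0000
    outer loop
      vertex 6.6 0.1 0.0
      vertex 0.5 5.2 0.0
      vertex 15.3 10.6 0.0
    endloop
  endfacet
  facet normal 0.0000 0.0000 -1.0000
    outer loop
      vertex 14.0 2.8 0.0
      vertex 6.6 0.1 0.0
      vertex 15.3 10.6 0.0
    endloop
  endfacet
  facet normal 0.0000 0.0000 1.0000
    outer loop
      vertex 15.3 10.6 13.2
      vertex 9.2 15.7 13.2
      vertex 1.8 13.0 13.2
    endloop
  endfacet
  facet normal 0.0000 0.0000 1.0000
    outer loop
      vertex 15.3 10.6 13.2
      vertex 1.8 13.0 13.2
      vertex 0.5 5.2 13.2
    endloop
  endfacet
  facet normal 0.0000 0.0000 1.0000
    outer loop
      vertex 15.3 10.6 13.2
      vertex 0.5 5.2 13.2
      vertex 6.6 0.1 13.2
    endloop
  endfacet
  facet normal 0.0000 0.0000 1.0000
    outer loop
      vertex 15.3 10.6 13.2
      vertex 6.6 0.1 13.2
      vertex 14.0 2.8 13.2
    endloop
  endfacet
  facet normal 0.6414 0.7672 0.0000
    outer loop
      vertex 15.3 10.6 0.0
      vertex 9.2 15.7 0.0
      vertex 9.2 15.7 13.2
    endloop
  endfacet
  facet normal 0.6414 0.7672 0.0000
    outer loop
      vertex 15.3 10.6 0.0
      vertex 9.2 15.7 13.2
      vertex 15.3 10.6 13.2
    endloop
  endfacet
  facet normal -0.3428 0.9394 0.0000
    outer loop
      vertex 9.2 15.7 0.0
      vertex 1.8 13.0 0.0
      vertex 1.8 13.0 13.2
    endloop
  endfacet
  facet normal -0.3428 0.9394 0.0000
    outer loop
      vertex 9.2 15.7 0.0
      vertex 1.8 13.0 13.2
      vertex 9.2 15.7 13.2
    endloop
  endfacet
  facet normal -0.9864 0.1644 0.0000
    outer loop
      vertex 1.8 13.0 0.0
      vertex 0.5 5.2 0.0
      vertex 0.5 5.2 13.2
    endloop
  endfacet
  facet normal -0.9864 0.1644 0.0000
    outer loop
      vertex 1.8 13.0 0.0
      vertex 0.5 5.2 13.2
      vertex 1.8 13.0 13.2
    endloop
  endfacet
  facet normal -0.6414 -0.7672 0.0000
    outer loop
      vertex 0.5 5.2 0.0
      vertex 6.6 0.1 0.0
      vertex 6.6 0.1 13.2
    endloop
  endfacet
  facet normal -0.6414 -0.7672 0.0000
    outer loop
      vertex 0.5 5.2 0.0
      vertex 6.6 0.1 13.2
      vertex 0.5 5.2 13.2
    endloop
  endfacet
  facet normal 0.3428 -0.9394 0.0000
    outer loop
      vertex 6.6 0.1 0.0
      vertex 14.0 2.8 0.0
      vertex 14.0 2.8 13.2
    endloop
  endfacet
  facet normal 0.3428 -0.9394 0.0000
    outer loop
      vertex 6.6 0.1 0.0
      vertex 14.0 2.8 13.2
      vertex 6.6 0.1 13.2
    endloop
  endfacet
  facet normal 0.9864 -0.1644 0.0000
    outer loop
      vertex 14.0 2.8 0.0
      vertex 15.3 10.6 0.0
      vertex 15.3 10.6 13.2
    endloop
  endfacet
  facet normal 0.9864 -0.1644 0.0000
    outer loop
      vertex 14.0 2.8 0.0
      vertex 15.3 10.6 13.2
      vertex 14.0 2.8 13.2
    endloop
  endfacet
endsolid part

The G0 Z moves step by Δz≈4.4 mm. Every layer's G1 loop is the same polygon, so the solid is a straight extrusion of it from z=0 to z≈13.2. Closing with flat bottom and top caps and triangulating gives 20 facets — a regular 6-sided prism (a cylinder approximated with 6 flat sides), circumscribed radius ≈ 7.9 mm, height ≈ 13.2 mm.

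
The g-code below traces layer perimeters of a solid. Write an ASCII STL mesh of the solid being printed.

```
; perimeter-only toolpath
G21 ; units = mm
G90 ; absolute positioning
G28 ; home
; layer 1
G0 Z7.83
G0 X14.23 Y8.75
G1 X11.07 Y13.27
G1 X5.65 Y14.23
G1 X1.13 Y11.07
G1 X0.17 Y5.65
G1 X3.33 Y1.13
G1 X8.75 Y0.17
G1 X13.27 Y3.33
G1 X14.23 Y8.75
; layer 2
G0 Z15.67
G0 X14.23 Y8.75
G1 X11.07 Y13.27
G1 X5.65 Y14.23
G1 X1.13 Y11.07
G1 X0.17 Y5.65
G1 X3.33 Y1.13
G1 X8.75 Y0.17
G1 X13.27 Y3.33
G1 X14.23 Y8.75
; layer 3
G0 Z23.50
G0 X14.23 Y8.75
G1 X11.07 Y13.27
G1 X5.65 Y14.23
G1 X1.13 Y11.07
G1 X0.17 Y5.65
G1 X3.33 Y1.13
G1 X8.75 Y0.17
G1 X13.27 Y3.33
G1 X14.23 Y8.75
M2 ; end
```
solid part
  facet normal 0.0000 0.0000 -1.0000
    outer loop
      vertex 5.65 14.23 0.00
      vertex 11.07 13.27 0.00
      vertex 14.23 8.75 0.00
    endloop
  endfacet
  facet normal 0.0000 0.0000 -1.0000
    outer loop
      vertex 1.13 11.07 0.00
      vertex 5.65 14.23 0.00
      vertex 14.23 8.75 0.00
    endloop
  endfacet
  facet normal 0.0000 0.0000 -1.0000
    outer loop
      vertex 0.17 5.65 0.00
      vertex 1.13 11.07 0.00
      vertex 14.23 8.75 0.00
    endloop
  endfacet
  facet normal 0.0000 0.0000 -1.0000
    outer loop
      vertex 3.33 1.13 0.00
      vertex 0.17 5.65 0.00
      vertex 14.23 8.75 0.00
    endloop
  endfacet
  facet normal 0.0000 0.0000 -1.0000
    outer loop
      vertex 8.75 0.17 0.00
      vertex 3.33 1.13 0.00
      vertex 14.23 8.75 0.00
    endloop
  endfacet
  facet normal 0.0000 0.0000 -1.0000
    outer loop
      vertex 13.27 3.33 0.00
      vertex 8.75 0.17 0.00
      vertex 14.23 8.75 0.00
    endloop
  endfacet
  facet normal 0.0000 0.0000 1.0000
    outer loop
      vertex 14.23 8.75 23.50
      vertex 11.07 13.27 23.50
      vertex 5.65 14.23 23.50
    endloop
  endfacet
  facet normal 0.0000 0.0000 1.0000
    outer loop
      vertex 14.23 8.75 23.50
      vertex 5.65 14.23 23.50
      vertex 1.13 11.07 23.50
    endloop
  endfacet
  facet normal 0.0000 0.0000 1.0000
    outer loop
      vertex 14.23 8.75 23.50
      vertex 1.13 11.07 23.50
      vertex 0.17 5.65 23.50
    endloop
  endfacet
  facet normal 0.0000 0.0000 1.0000
    outer loop
      vertex 14.23 8.75 23.50
      vertex 0.17 5.65 23.50
      vertex 3.33 1.13 23.50
    endloop
  endfacet
  facet normal 0.0000 0.0000 1.0000
    outer loop
      vertex 14.23 8.75 23.50
      vertex 3.33 1.13 23.50
      vertex 8.75 0.17 23.50
    endloop
  endfacet
  facet normal 0.0000 0.0000 1.0000
    outer loop
      vertex 14.23 8.75 23.50
      vertex 8.75 0.17 23.50
      vertex 13.27 3.33 23.50
    endloop
  endfacet
  facet normal 0.8196 0.5730 0.0000
    outer loop
      vertex 14.23 8.75 0.00
      vertex 11.07 13.27 0.00
      vertex 11.07 13.27 23.50
    endloop
  endfacet
  facet normal 0.8196 0.5730 0.0000
    outer loop
      vertex 14.23 8.75 0.00
      vertex 11.07 13.27 23.50
      vertex 14.23 8.75 23.50
    endloop
  endfacet
  facet normal 0.1744 0.9847 0.0000
    outer loop
      vertex 11.07 13.27 0.00
      vertex 5.65 14.23 0.00
      vertex 5.65 14.23 23.50
    endloop
  endfacet
  facet normal 0.1744 0.9847 0.0000
    outer loop
      vertex 11.07 13.27 0.00
      vertex 5.65 14.23 23.50
      vertex 11.07 13.27 23.50
    endloop
  endfacet
  facet normal -0.5730 0.8196 0.0000
    outer loop
      vertex 5.65 14.23 0.00
      vertex 1.13 11.07 0.00
      vertex 1.13 11.07 23.50
    endloop
  endfacet
  facet normal -0.5730 0.8196 0.0000
    outer loop
      vertex 5.65 14.23 0.00
      vertex 1.13 11.07 23.50
      vertex 5.65 14.23 23.50
    endloop
  endfacet
  facet normal -0.9847 0.1744 0.0000
    outer loop
      vertex 1.13 11.07 0.00
      vertex 0.17 5.65 0.00
      vertex 0.17 5.65 23.50
    endloop
  endfacet
  facet normal -0.9847 0.1744 0.0000
    outer loop
      vertex 1.13 11.07 0.00
      vertex 0.17 5.65 23.50
      vertex 1.13 11.07 23.50
    endloop
  endfacet
  facet normal -0.8196 -0.5730 0.0000
    outer loop
      vertex 0.17 5.65 0.00
      vertex 3.33 1.13 0.00
      vertex 3.33 1.13 23.50
    endloop
  endfacet
  facet normal -0.8196 -0.5730 0.0000
    outer loop
      vertex 0.17 5.65 0.00
      vertex 3.33 1.13 23.50
      vertex 0.17 5.65 23.50
    endloop
  endfacet
  facet normal -0.1744 -0.9847 0.0000
    outer loop
      vertex 3.33 1.13 0.00
      vertex 8.75 0.17 0.00
      vertex 8.75 0.17 23.50
    endloop
  endfacet
  facet normal -0.1744 -0.9847 0.0000
    outer loop
      vertex 3.33 1.13 0.00
      vertex 8.75 0.17 23.50
      vertex 3.33 1.13 23.50
    endloop
  endfacet
  facet normal 0.5730 -0.8196 0.0000
    outer loop
      vertex 8.75 0.17 0.00
      vertex 13.27 3.33 0.00
      vertex 13.27 3.33 23.50
    endloop
  endfacet
  facet normal 0.5730 -0.8196 0.0000
    outer loop
      vertex 8.75 0.17 0.00
      vertex 13.27 3.33 23.50
      vertex 8.75 0.17 23.50
    endloop
  endfacet
  facet normal 0.9847 -0.1744 0.0000
    outer loop
      vertex 13.27 3.33 0.00
      vertex 14.23 8.75 0.00
      vertex 14.23 8.75 23.50
    endloop
  endfacet
  facet normal 0.9847 -0.1744 0.0000
    outer loop
      vertex 13.27 3.33 0.00
      vertex 14.23 8.75 23.50
      vertex 13.27 3.33 23.50
    endloop
  endfacet
endsolid part

The G0 Z moves step by Δz≈7.83 mm. Every layer's G1 loop is the same polygon, so the solid is a straight extrusion of it from z=0 to z≈23.5. Closing with flat bottom and top caps and triangulating gives 28 facets — a regular 8-sided prism (a cylinder approximated with 8 flat sides), circumscribed radius ≈ 7.2 mm, height ≈ 23.5 mm.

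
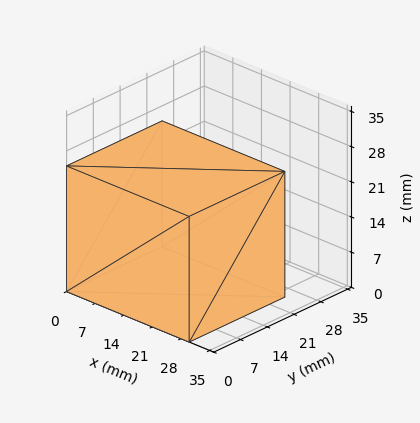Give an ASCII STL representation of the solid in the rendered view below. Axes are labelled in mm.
Reading the render: the shape is a rectangular box, roughly 30 × 25 mm footprint and 25 mm tall (dimensions read to the nearest mm from the axis ticks). For the STL, each face is triangulated and given an outward normal.

solid part
  facet normal 0.0000 0.0000 -1.0000
    outer loop
      vertex 30.0 25.0 0.0
      vertex 30.0 0.0 0.0
      vertex 0.0 0.0 0.0
    endloop
  endfacet
  facet normal 0.0000 0.0000 -1.0000
    outer loop
      vertex 0.0 25.0 0.0
      vertex 30.0 25.0 0.0
      vertex 0.0 0.0 0.0
    endloop
  endfacet
  facet normal 0.0000 0.0000 1.0000
    outer loop
      vertex 0.0 0.0 25.0
      vertex 30.0 0.0 25.0
      vertex 30.0 25.0 25.0
    endloop
  endfacet
  facet normal 0.0000 0.0000 1.0000
    outer loop
      vertex 0.0 0.0 25.0
      vertex 30.0 25.0 25.0
      vertex 0.0 25.0 25.0
    endloop
  endfacet
  facet normal 0.0000 -1.0000 0.0000
    outer loop
      vertex 0.0 0.0 0.0
      vertex 30.0 0.0 0.0
      vertex 30.0 0.0 25.0
    endloop
  endfacet
  facet normal 0.0000 -1.0000 0.0000
    outer loop
      vertex 0.0 0.0 0.0
      vertex 30.0 0.0 25.0
      vertex 0.0 0.0 25.0
    endloop
  endfacet
  facet normal 0.0000 1.0000 0.0000
    outer loop
      vertex 30.0 25.0 25.0
      vertex 30.0 25.0 0.0
      vertex 0.0 25.0 0.0
    endloop
  endfacet
  facet normal 0.0000 1.0000 0.0000
    outer loop
      vertex 0.0 25.0 25.0
      vertex 30.0 25.0 25.0
      vertex 0.0 25.0 0.0
    endloop
  endfacet
  facet normal -1.0000 0.0000 0.0000
    outer loop
      vertex 0.0 25.0 25.0
      vertex 0.0 25.0 0.0
      vertex 0.0 0.0 0.0
    endloop
  endfacet
  facet normal -1.0000 0.0000 0.0000
    outer loop
      vertex 0.0 0.0 25.0
      vertex 0.0 25.0 25.0
      vertex 0.0 0.0 0.0
    endloop
  endfacet
  facet normal 1.0000 0.0000 0.0000
    outer loop
      vertex 30.0 0.0 0.0
      vertex 30.0 25.0 0.0
      vertex 30.0 25.0 25.0
    endloop
  endfacet
  facet normal 1.0000 0.0000 0.0000
    outer loop
      vertex 30.0 0.0 0.0
      vertex 30.0 25.0 25.0
      vertex 30.0 0.0 25.0
    endloop
  endfacet
endsolid part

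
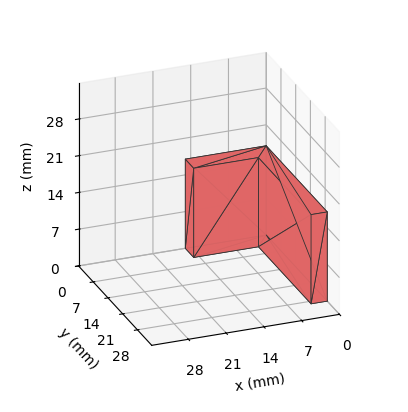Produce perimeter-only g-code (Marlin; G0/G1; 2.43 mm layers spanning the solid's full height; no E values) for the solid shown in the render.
Reading the render: the shape is an L-shaped prism: outer 15 × 29 mm, arm thicknesses ≈ 4 mm (horizontal) and 3 mm (vertical), extruded 17 mm in z (dimensions read to the nearest mm from the axis ticks). For the g-code, the solid's height is divided into equal slices at the stated Δz and each level perimeter traced with G1 moves after a G0 lift.

; perimeter-only toolpath
G21 ; units = mm
G90 ; absolute positioning
G28 ; home
; layer 1
G0 Z2.43
G0 X0.00 Y0.00
G1 X15.00 Y0.00
G1 X15.00 Y4.00
G1 X3.00 Y4.00
G1 X3.00 Y29.00
G1 X0.00 Y29.00
G1 X0.00 Y0.00
; layer 2
G0 Z4.86
G0 X0.00 Y0.00
G1 X15.00 Y0.00
G1 X15.00 Y4.00
G1 X3.00 Y4.00
G1 X3.00 Y29.00
G1 X0.00 Y29.00
G1 X0.00 Y0.00
; layer 3
G0 Z7.29
G0 X0.00 Y0.00
G1 X15.00 Y0.00
G1 X15.00 Y4.00
G1 X3.00 Y4.00
G1 X3.00 Y29.00
G1 X0.00 Y29.00
G1 X0.00 Y0.00
; layer 4
G0 Z9.71
G0 X0.00 Y0.00
G1 X15.00 Y0.00
G1 X15.00 Y4.00
G1 X3.00 Y4.00
G1 X3.00 Y29.00
G1 X0.00 Y29.00
G1 X0.00 Y0.00
; layer 5
G0 Z12.14
G0 X0.00 Y0.00
G1 X15.00 Y0.00
G1 X15.00 Y4.00
G1 X3.00 Y4.00
G1 X3.00 Y29.00
G1 X0.00 Y29.00
G1 X0.00 Y0.00
; layer 6
G0 Z14.57
G0 X0.00 Y0.00
G1 X15.00 Y0.00
G1 X15.00 Y4.00
G1 X3.00 Y4.00
G1 X3.00 Y29.00
G1 X0.00 Y29.00
G1 X0.00 Y0.00
; layer 7
G0 Z17.00
G0 X0.00 Y0.00
G1 X15.00 Y0.00
G1 X15.00 Y4.00
G1 X3.00 Y4.00
G1 X3.00 Y29.00
G1 X0.00 Y29.00
G1 X0.00 Y0.00
M2 ; end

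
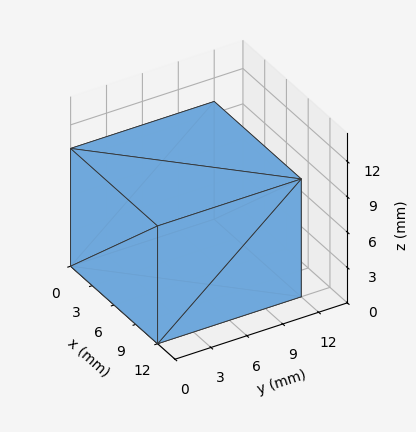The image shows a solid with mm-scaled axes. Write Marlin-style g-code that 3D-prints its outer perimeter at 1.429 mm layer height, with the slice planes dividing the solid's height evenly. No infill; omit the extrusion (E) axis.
Reading the render: the shape is a rectangular box, roughly 12 × 12 mm footprint and 10 mm tall (dimensions read to the nearest mm from the axis ticks). For the g-code, the solid's height is divided into equal slices at the stated Δz and each level perimeter traced with G1 moves after a G0 lift.

; perimeter-only toolpath
G21 ; units = mm
G90 ; absolute positioning
G28 ; home
; layer 1
G0 Z1.429
G0 X0.000 Y0.000
G1 X12.000 Y0.000
G1 X12.000 Y12.000
G1 X0.000 Y12.000
G1 X0.000 Y0.000
; layer 2
G0 Z2.857
G0 X0.000 Y0.000
G1 X12.000 Y0.000
G1 X12.000 Y12.000
G1 X0.000 Y12.000
G1 X0.000 Y0.000
; layer 3
G0 Z4.286
G0 X0.000 Y0.000
G1 X12.000 Y0.000
G1 X12.000 Y12.000
G1 X0.000 Y12.000
G1 X0.000 Y0.000
; layer 4
G0 Z5.714
G0 X0.000 Y0.000
G1 X12.000 Y0.000
G1 X12.000 Y12.000
G1 X0.000 Y12.000
G1 X0.000 Y0.000
; layer 5
G0 Z7.143
G0 X0.000 Y0.000
G1 X12.000 Y0.000
G1 X12.000 Y12.000
G1 X0.000 Y12.000
G1 X0.000 Y0.000
; layer 6
G0 Z8.571
G0 X0.000 Y0.000
G1 X12.000 Y0.000
G1 X12.000 Y12.000
G1 X0.000 Y12.000
G1 X0.000 Y0.000
; layer 7
G0 Z10.000
G0 X0.000 Y0.000
G1 X12.000 Y0.000
G1 X12.000 Y12.000
G1 X0.000 Y12.000
G1 X0.000 Y0.000
M2 ; end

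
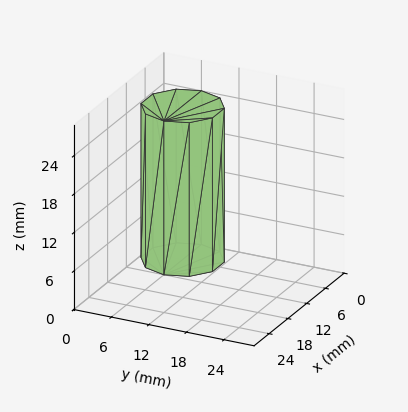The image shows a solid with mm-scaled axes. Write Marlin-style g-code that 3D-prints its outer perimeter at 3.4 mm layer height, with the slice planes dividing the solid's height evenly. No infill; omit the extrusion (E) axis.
Reading the render: the shape is a regular 10-sided prism (a cylinder approximated with 10 flat sides), circumscribed radius ≈ 6 mm, height ≈ 24 mm (dimensions read to the nearest mm from the axis ticks). For the g-code, the solid's height is divided into equal slices at the stated Δz and each level perimeter traced with G1 moves after a G0 lift.

; perimeter-only toolpath
G21 ; units = mm
G90 ; absolute positioning
G28 ; home
; layer 1
G0 Z3.4
G0 X12.0 Y6.0
G1 X10.9 Y9.5
G1 X7.9 Y11.7
G1 X4.1 Y11.7
G1 X1.1 Y9.5
G1 X0.0 Y6.0
G1 X1.1 Y2.5
G1 X4.1 Y0.3
G1 X7.9 Y0.3
G1 X10.9 Y2.5
G1 X12.0 Y6.0
; layer 2
G0 Z6.9
G0 X12.0 Y6.0
G1 X10.9 Y9.5
G1 X7.9 Y11.7
G1 X4.1 Y11.7
G1 X1.1 Y9.5
G1 X0.0 Y6.0
G1 X1.1 Y2.5
G1 X4.1 Y0.3
G1 X7.9 Y0.3
G1 X10.9 Y2.5
G1 X12.0 Y6.0
; layer 3
G0 Z10.3
G0 X12.0 Y6.0
G1 X10.9 Y9.5
G1 X7.9 Y11.7
G1 X4.1 Y11.7
G1 X1.1 Y9.5
G1 X0.0 Y6.0
G1 X1.1 Y2.5
G1 X4.1 Y0.3
G1 X7.9 Y0.3
G1 X10.9 Y2.5
G1 X12.0 Y6.0
; layer 4
G0 Z13.7
G0 X12.0 Y6.0
G1 X10.9 Y9.5
G1 X7.9 Y11.7
G1 X4.1 Y11.7
G1 X1.1 Y9.5
G1 X0.0 Y6.0
G1 X1.1 Y2.5
G1 X4.1 Y0.3
G1 X7.9 Y0.3
G1 X10.9 Y2.5
G1 X12.0 Y6.0
; layer 5
G0 Z17.1
G0 X12.0 Y6.0
G1 X10.9 Y9.5
G1 X7.9 Y11.7
G1 X4.1 Y11.7
G1 X1.1 Y9.5
G1 X0.0 Y6.0
G1 X1.1 Y2.5
G1 X4.1 Y0.3
G1 X7.9 Y0.3
G1 X10.9 Y2.5
G1 X12.0 Y6.0
; layer 6
G0 Z20.6
G0 X12.0 Y6.0
G1 X10.9 Y9.5
G1 X7.9 Y11.7
G1 X4.1 Y11.7
G1 X1.1 Y9.5
G1 X0.0 Y6.0
G1 X1.1 Y2.5
G1 X4.1 Y0.3
G1 X7.9 Y0.3
G1 X10.9 Y2.5
G1 X12.0 Y6.0
; layer 7
G0 Z24.0
G0 X12.0 Y6.0
G1 X10.9 Y9.5
G1 X7.9 Y11.7
G1 X4.1 Y11.7
G1 X1.1 Y9.5
G1 X0.0 Y6.0
G1 X1.1 Y2.5
G1 X4.1 Y0.3
G1 X7.9 Y0.3
G1 X10.9 Y2.5
G1 X12.0 Y6.0
M2 ; end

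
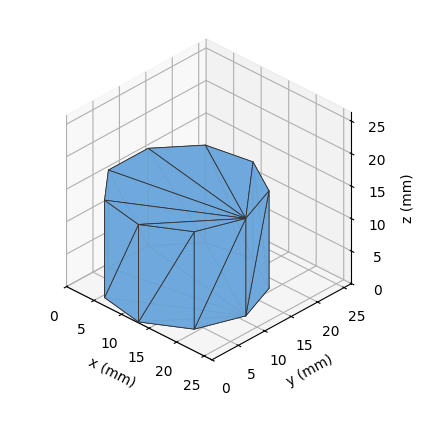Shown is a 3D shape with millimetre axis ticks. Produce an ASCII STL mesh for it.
Reading the render: the shape is a regular 9-sided prism (a cylinder approximated with 9 flat sides), circumscribed radius ≈ 11 mm, height ≈ 15 mm (dimensions read to the nearest mm from the axis ticks). For the STL, each face is triangulated and given an outward normal.

solid part
  facet normal 0.0000 0.0000 -1.0000
    outer loop
      vertex 12.91 21.83 0.00
      vertex 19.43 18.07 0.00
      vertex 22.00 11.00 0.00
    endloop
  endfacet
  facet normal 0.0000 0.0000 -1.0000
    outer loop
      vertex 5.50 20.53 0.00
      vertex 12.91 21.83 0.00
      vertex 22.00 11.00 0.00
    endloop
  endfacet
  facet normal 0.0000 0.0000 -1.0000
    outer loop
      vertex 0.66 14.76 0.00
      vertex 5.50 20.53 0.00
      vertex 22.00 11.00 0.00
    endloop
  endfacet
  facet normal 0.0000 0.0000 -1.0000
    outer loop
      vertex 0.66 7.24 0.00
      vertex 0.66 14.76 0.00
      vertex 22.00 11.00 0.00
    endloop
  endfacet
  facet normal 0.0000 0.0000 -1.0000
    outer loop
      vertex 5.50 1.47 0.00
      vertex 0.66 7.24 0.00
      vertex 22.00 11.00 0.00
    endloop
  endfacet
  facet normal 0.0000 0.0000 -1.0000
    outer loop
      vertex 12.91 0.17 0.00
      vertex 5.50 1.47 0.00
      vertex 22.00 11.00 0.00
    endloop
  endfacet
  facet normal 0.0000 0.0000 -1.0000
    outer loop
      vertex 19.43 3.93 0.00
      vertex 12.91 0.17 0.00
      vertex 22.00 11.00 0.00
    endloop
  endfacet
  facet normal 0.0000 0.0000 1.0000
    outer loop
      vertex 22.00 11.00 15.00
      vertex 19.43 18.07 15.00
      vertex 12.91 21.83 15.00
    endloop
  endfacet
  facet normal 0.0000 0.0000 1.0000
    outer loop
      vertex 22.00 11.00 15.00
      vertex 12.91 21.83 15.00
      vertex 5.50 20.53 15.00
    endloop
  endfacet
  facet normal 0.0000 0.0000 1.0000
    outer loop
      vertex 22.00 11.00 15.00
      vertex 5.50 20.53 15.00
      vertex 0.66 14.76 15.00
    endloop
  endfacet
  facet normal 0.0000 0.0000 1.0000
    outer loop
      vertex 22.00 11.00 15.00
      vertex 0.66 14.76 15.00
      vertex 0.66 7.24 15.00
    endloop
  endfacet
  facet normal 0.0000 0.0000 1.0000
    outer loop
      vertex 22.00 11.00 15.00
      vertex 0.66 7.24 15.00
      vertex 5.50 1.47 15.00
    endloop
  endfacet
  facet normal 0.0000 0.0000 1.0000
    outer loop
      vertex 22.00 11.00 15.00
      vertex 5.50 1.47 15.00
      vertex 12.91 0.17 15.00
    endloop
  endfacet
  facet normal 0.0000 0.0000 1.0000
    outer loop
      vertex 22.00 11.00 15.00
      vertex 12.91 0.17 15.00
      vertex 19.43 3.93 15.00
    endloop
  endfacet
  facet normal 0.9398 0.3416 0.0000
    outer loop
      vertex 22.00 11.00 0.00
      vertex 19.43 18.07 0.00
      vertex 19.43 18.07 15.00
    endloop
  endfacet
  facet normal 0.9398 0.3416 0.0000
    outer loop
      vertex 22.00 11.00 0.00
      vertex 19.43 18.07 15.00
      vertex 22.00 11.00 15.00
    endloop
  endfacet
  facet normal 0.4996 0.8663 0.0000
    outer loop
      vertex 19.43 18.07 0.00
      vertex 12.91 21.83 0.00
      vertex 12.91 21.83 15.00
    endloop
  endfacet
  facet normal 0.4996 0.8663 0.0000
    outer loop
      vertex 19.43 18.07 0.00
      vertex 12.91 21.83 15.00
      vertex 19.43 18.07 15.00
    endloop
  endfacet
  facet normal -0.1728 0.9850 0.0000
    outer loop
      vertex 12.91 21.83 0.00
      vertex 5.50 20.53 0.00
      vertex 5.50 20.53 15.00
    endloop
  endfacet
  facet normal -0.1728 0.9850 0.0000
    outer loop
      vertex 12.91 21.83 0.00
      vertex 5.50 20.53 15.00
      vertex 12.91 21.83 15.00
    endloop
  endfacet
  facet normal -0.7661 0.6427 0.0000
    outer loop
      vertex 5.50 20.53 0.00
      vertex 0.66 14.76 0.00
      vertex 0.66 14.76 15.00
    endloop
  endfacet
  facet normal -0.7661 0.6427 0.0000
    outer loop
      vertex 5.50 20.53 0.00
      vertex 0.66 14.76 15.00
      vertex 5.50 20.53 15.00
    endloop
  endfacet
  facet normal -1.0000 0.0000 0.0000
    outer loop
      vertex 0.66 14.76 0.00
      vertex 0.66 7.24 0.00
      vertex 0.66 7.24 15.00
    endloop
  endfacet
  facet normal -1.0000 0.0000 0.0000
    outer loop
      vertex 0.66 14.76 0.00
      vertex 0.66 7.24 15.00
      vertex 0.66 14.76 15.00
    endloop
  endfacet
  facet normal -0.7661 -0.6427 0.0000
    outer loop
      vertex 0.66 7.24 0.00
      vertex 5.50 1.47 0.00
      vertex 5.50 1.47 15.00
    endloop
  endfacet
  facet normal -0.7661 -0.6427 0.0000
    outer loop
      vertex 0.66 7.24 0.00
      vertex 5.50 1.47 15.00
      vertex 0.66 7.24 15.00
    endloop
  endfacet
  facet normal -0.1728 -0.9850 0.0000
    outer loop
      vertex 5.50 1.47 0.00
      vertex 12.91 0.17 0.00
      vertex 12.91 0.17 15.00
    endloop
  endfacet
  facet normal -0.1728 -0.9850 0.0000
    outer loop
      vertex 5.50 1.47 0.00
      vertex 12.91 0.17 15.00
      vertex 5.50 1.47 15.00
    endloop
  endfacet
  facet normal 0.4996 -0.8663 0.0000
    outer loop
      vertex 12.91 0.17 0.00
      vertex 19.43 3.93 0.00
      vertex 19.43 3.93 15.00
    endloop
  endfacet
  facet normal 0.4996 -0.8663 0.0000
    outer loop
      vertex 12.91 0.17 0.00
      vertex 19.43 3.93 15.00
      vertex 12.91 0.17 15.00
    endloop
  endfacet
  facet normal 0.9398 -0.3416 0.0000
    outer loop
      vertex 19.43 3.93 0.00
      vertex 22.00 11.00 0.00
      vertex 22.00 11.00 15.00
    endloop
  endfacet
  facet normal 0.9398 -0.3416 0.0000
    outer loop
      vertex 19.43 3.93 0.00
      vertex 22.00 11.00 15.00
      vertex 19.43 3.93 15.00
    endloop
  endfacet
endsolid part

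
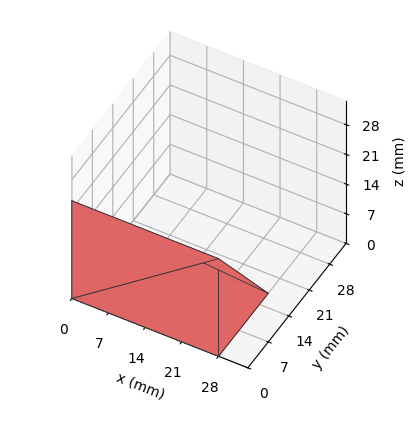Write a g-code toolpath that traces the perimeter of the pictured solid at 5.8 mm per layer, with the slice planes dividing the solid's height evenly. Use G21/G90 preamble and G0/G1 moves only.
Reading the render: the shape is a wedge (ramp): 28 × 17 mm base, rising to 23 mm along the y=0 edge and sloping linearly to z=0 at y=17 (dimensions read to the nearest mm from the axis ticks). For the g-code, the solid's height is divided into equal slices at the stated Δz and each level perimeter traced with G1 moves after a G0 lift.

; perimeter-only toolpath
G21 ; units = mm
G90 ; absolute positioning
G28 ; home
; layer 1
G0 Z5.8
G0 X0.0 Y0.0
G1 X28.0 Y0.0
G1 X28.0 Y12.8
G1 X0.0 Y12.8
G1 X0.0 Y0.0
; layer 2
G0 Z11.5
G0 X0.0 Y0.0
G1 X28.0 Y0.0
G1 X28.0 Y8.5
G1 X0.0 Y8.5
G1 X0.0 Y0.0
; layer 3
G0 Z17.2
G0 X0.0 Y0.0
G1 X28.0 Y0.0
G1 X28.0 Y4.2
G1 X0.0 Y4.2
G1 X0.0 Y0.0
M2 ; end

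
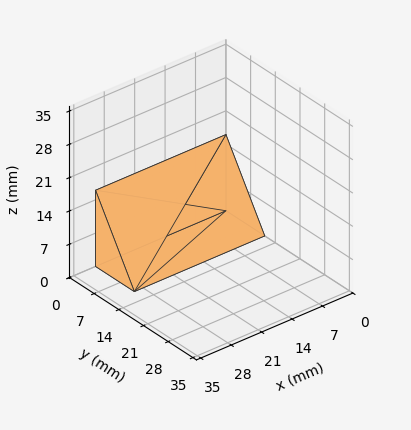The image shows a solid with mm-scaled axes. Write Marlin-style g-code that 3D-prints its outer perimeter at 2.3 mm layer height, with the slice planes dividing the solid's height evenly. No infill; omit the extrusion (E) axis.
Reading the render: the shape is a wedge (ramp): 30 × 11 mm base, rising to 16 mm along the y=0 edge and sloping linearly to z=0 at y=11 (dimensions read to the nearest mm from the axis ticks). For the g-code, the solid's height is divided into equal slices at the stated Δz and each level perimeter traced with G1 moves after a G0 lift.

; perimeter-only toolpath
G21 ; units = mm
G90 ; absolute positioning
G28 ; home
; layer 1
G0 Z2.3
G0 X0.0 Y0.0
G1 X30.0 Y0.0
G1 X30.0 Y9.4
G1 X0.0 Y9.4
G1 X0.0 Y0.0
; layer 2
G0 Z4.6
G0 X0.0 Y0.0
G1 X30.0 Y0.0
G1 X30.0 Y7.9
G1 X0.0 Y7.9
G1 X0.0 Y0.0
; layer 3
G0 Z6.9
G0 X0.0 Y0.0
G1 X30.0 Y0.0
G1 X30.0 Y6.3
G1 X0.0 Y6.3
G1 X0.0 Y0.0
; layer 4
G0 Z9.1
G0 X0.0 Y0.0
G1 X30.0 Y0.0
G1 X30.0 Y4.7
G1 X0.0 Y4.7
G1 X0.0 Y0.0
; layer 5
G0 Z11.4
G0 X0.0 Y0.0
G1 X30.0 Y0.0
G1 X30.0 Y3.1
G1 X0.0 Y3.1
G1 X0.0 Y0.0
; layer 6
G0 Z13.7
G0 X0.0 Y0.0
G1 X30.0 Y0.0
G1 X30.0 Y1.6
G1 X0.0 Y1.6
G1 X0.0 Y0.0
M2 ; end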